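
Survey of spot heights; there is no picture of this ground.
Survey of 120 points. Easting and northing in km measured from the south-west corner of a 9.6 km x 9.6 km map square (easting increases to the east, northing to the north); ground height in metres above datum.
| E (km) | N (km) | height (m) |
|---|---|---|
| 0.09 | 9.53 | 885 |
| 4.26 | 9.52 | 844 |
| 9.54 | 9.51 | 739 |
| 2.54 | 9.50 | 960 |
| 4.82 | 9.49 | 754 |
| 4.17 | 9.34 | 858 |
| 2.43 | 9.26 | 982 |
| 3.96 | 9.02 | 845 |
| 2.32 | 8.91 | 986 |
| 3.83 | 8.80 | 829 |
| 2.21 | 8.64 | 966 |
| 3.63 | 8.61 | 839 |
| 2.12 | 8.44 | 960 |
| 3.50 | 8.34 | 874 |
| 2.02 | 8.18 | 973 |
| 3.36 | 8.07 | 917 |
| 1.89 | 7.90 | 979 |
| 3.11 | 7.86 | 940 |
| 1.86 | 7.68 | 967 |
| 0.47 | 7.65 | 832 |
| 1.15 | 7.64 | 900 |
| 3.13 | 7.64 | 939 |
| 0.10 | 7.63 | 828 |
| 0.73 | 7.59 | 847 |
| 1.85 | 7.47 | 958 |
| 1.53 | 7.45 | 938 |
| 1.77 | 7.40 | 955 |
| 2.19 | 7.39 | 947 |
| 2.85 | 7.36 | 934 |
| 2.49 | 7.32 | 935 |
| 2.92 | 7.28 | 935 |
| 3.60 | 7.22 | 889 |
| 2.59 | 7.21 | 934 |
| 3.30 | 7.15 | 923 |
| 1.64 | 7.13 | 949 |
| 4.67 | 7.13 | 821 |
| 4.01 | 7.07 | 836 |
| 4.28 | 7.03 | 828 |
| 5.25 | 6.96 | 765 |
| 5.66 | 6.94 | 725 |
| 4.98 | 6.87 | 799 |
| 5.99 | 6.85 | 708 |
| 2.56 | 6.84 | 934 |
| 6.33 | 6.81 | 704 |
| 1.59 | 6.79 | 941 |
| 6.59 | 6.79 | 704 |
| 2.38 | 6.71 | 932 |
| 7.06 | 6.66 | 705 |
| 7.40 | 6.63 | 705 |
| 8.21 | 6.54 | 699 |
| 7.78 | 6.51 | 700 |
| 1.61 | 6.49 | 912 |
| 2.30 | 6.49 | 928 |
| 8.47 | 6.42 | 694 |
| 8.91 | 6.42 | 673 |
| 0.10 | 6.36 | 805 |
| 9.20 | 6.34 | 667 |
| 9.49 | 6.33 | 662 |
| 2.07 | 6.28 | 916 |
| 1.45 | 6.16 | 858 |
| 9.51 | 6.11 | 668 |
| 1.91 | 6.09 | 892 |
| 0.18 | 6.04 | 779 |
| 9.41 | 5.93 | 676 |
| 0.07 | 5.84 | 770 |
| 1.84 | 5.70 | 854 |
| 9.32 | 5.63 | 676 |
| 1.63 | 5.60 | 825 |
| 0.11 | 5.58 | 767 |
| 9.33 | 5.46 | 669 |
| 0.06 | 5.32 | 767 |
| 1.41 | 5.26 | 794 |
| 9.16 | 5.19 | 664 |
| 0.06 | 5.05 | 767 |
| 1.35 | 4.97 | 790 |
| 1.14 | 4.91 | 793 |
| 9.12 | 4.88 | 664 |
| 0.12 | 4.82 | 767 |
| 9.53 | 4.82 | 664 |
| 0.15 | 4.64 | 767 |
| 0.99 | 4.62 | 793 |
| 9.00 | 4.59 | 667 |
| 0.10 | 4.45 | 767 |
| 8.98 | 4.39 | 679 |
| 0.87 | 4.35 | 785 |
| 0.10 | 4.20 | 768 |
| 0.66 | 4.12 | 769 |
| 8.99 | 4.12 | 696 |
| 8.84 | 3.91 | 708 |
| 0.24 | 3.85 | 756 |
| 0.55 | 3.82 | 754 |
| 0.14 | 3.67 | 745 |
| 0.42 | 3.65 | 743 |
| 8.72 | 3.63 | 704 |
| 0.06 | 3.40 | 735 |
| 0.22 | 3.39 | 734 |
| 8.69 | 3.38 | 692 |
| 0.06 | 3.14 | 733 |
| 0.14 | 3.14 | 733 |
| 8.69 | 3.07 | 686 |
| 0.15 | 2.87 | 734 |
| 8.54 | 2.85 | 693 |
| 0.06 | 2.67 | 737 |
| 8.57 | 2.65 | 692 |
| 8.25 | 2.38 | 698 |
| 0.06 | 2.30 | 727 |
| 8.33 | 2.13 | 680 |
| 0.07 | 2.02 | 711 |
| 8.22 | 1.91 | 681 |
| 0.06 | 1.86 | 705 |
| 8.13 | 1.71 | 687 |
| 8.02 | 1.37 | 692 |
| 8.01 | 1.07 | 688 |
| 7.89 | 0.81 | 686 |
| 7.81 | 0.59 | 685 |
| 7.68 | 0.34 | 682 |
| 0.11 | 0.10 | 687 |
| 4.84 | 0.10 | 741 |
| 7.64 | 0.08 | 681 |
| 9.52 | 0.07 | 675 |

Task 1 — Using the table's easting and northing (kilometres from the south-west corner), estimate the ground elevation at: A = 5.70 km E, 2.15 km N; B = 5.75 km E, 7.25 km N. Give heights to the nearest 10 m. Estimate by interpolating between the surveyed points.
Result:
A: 740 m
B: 720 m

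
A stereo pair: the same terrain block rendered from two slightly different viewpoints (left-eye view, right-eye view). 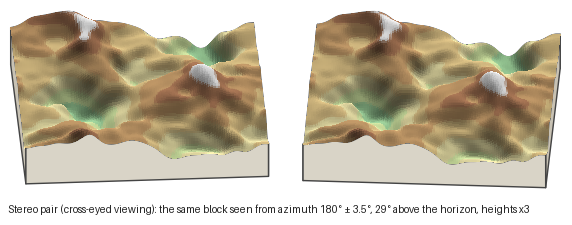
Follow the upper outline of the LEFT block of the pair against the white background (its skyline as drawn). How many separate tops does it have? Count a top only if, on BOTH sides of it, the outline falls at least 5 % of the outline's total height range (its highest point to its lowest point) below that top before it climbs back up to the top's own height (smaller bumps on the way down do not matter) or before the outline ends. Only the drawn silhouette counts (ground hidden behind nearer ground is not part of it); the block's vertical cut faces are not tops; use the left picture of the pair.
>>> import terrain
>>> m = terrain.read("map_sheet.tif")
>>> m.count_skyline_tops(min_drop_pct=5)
2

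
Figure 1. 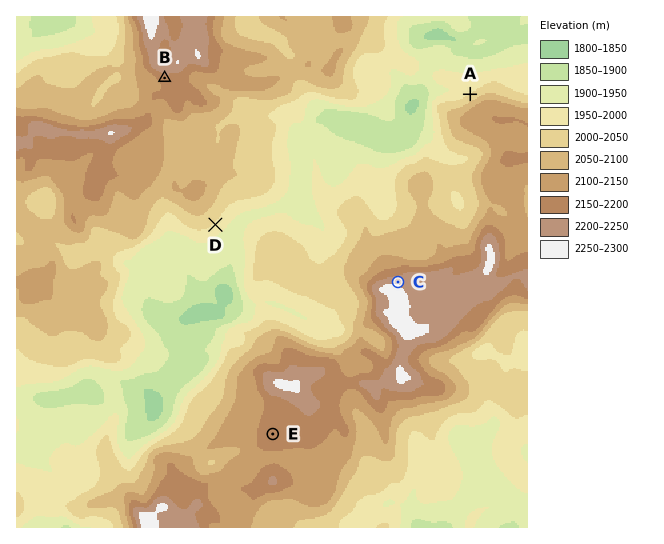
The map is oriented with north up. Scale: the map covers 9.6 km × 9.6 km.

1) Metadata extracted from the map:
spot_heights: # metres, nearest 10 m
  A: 2000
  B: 2190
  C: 2240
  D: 1990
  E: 2180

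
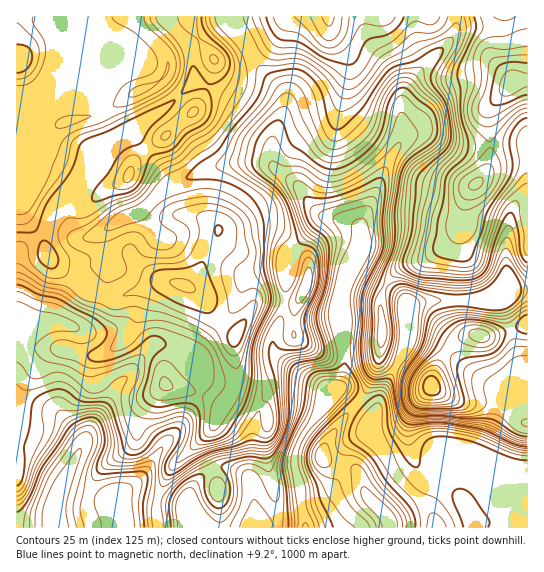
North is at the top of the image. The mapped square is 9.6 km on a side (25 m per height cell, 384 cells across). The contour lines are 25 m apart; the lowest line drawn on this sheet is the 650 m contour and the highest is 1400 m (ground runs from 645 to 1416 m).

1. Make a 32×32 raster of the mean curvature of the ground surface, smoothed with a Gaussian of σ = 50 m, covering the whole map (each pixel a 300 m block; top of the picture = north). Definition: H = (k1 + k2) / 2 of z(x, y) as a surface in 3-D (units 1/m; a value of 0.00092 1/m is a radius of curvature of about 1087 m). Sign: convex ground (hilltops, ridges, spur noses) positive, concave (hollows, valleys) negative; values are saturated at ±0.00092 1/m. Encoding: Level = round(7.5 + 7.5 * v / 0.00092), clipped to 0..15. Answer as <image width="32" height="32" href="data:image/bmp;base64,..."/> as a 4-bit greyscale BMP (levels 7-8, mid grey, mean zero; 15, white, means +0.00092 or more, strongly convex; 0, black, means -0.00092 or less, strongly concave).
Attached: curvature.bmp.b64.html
<image width="32" height="32" href="data:image/bmp;base64,Qk12AgAAAAAAAHYAAAAoAAAAIAAAACAAAAABAAQAAAAAAAACAAATCwAAEwsAABAAAAAAAAAAAAAAABEREQAiIiIAMzMzAERERABVVVUAZmZmAHd3dwCIiIgAmZmZAKqqqgC7u7sAzMzMAN3d3QDu7u4A////AKVXuGTrNYZWxDmFjqVIuZmjWKZl5yTpV+F5eepVepZ39EW1Q5wF+jjwaWykSIl3d+UznGMvkWQYoKp9c4l3d3a6UzvdKPkUSmD9ikWnd3Ujm6MDnnBv+4/QfmNlkyISfqimA7mFCflN8wrUVpMUid6WWYSZqVfMaccxyhL/3+qYh1fKaMy3e5e2Ngkg//pWd4pnhkKrdWrFohIn8K/VRmd4mbyDiWVbonStJ/MLtVdliLpoyTZVf6CP+Af5Bcq/dnZUNXlmaJryLnIU+xW9/51mVXmGh5mV6x1QJfY2dkEbV1rZuYmalo8u8Sf2AhADU2q5hmerqYaLBfQTzHuJtyR7uHd4mHl2mBX2IV3+vPsLSpZ4mVRZmak2+GMHqrm5DXd1Q3lmV6qImld0OImaugqmeLYke6q6mLgTRCqZmYkZuEarhTeIh4vDV3YXqHqqRXuFad5DV4mpQXqXNMl83ZR3p2WedWRWQlZ5mFK7qZymd5dWeYp2h3V4i5lzRWd5hXeXVEWvh4dUaHuplVMXmXN3rMtjOMyYhkd6mZRkKsuDd2ZoylKNiJhGeJmCRDnLtmZ3do3pNniYVWeqgympaMq2Z3dlblW5dmRXq5Zmm4i6uVd3dl5X+UiWeomIlRe6iJhnd2bYOoRIp5yGeXhRmVaFd3ebY6kleLiMhpt5s2h3"/>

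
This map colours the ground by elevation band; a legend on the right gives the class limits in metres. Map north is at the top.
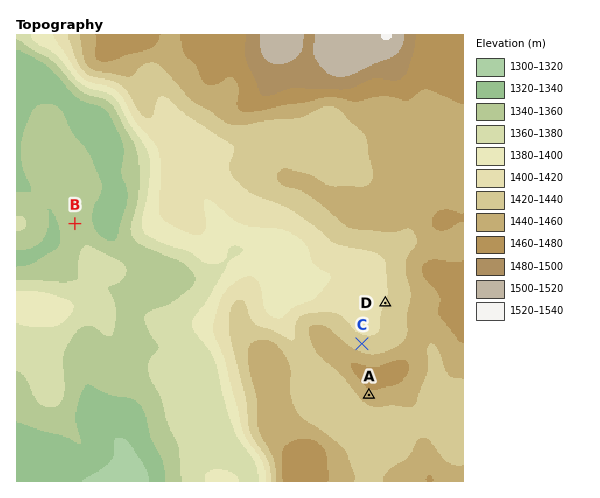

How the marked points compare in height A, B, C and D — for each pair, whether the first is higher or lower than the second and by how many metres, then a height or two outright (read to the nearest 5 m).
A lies higher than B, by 105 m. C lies higher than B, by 75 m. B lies lower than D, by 70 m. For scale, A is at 1455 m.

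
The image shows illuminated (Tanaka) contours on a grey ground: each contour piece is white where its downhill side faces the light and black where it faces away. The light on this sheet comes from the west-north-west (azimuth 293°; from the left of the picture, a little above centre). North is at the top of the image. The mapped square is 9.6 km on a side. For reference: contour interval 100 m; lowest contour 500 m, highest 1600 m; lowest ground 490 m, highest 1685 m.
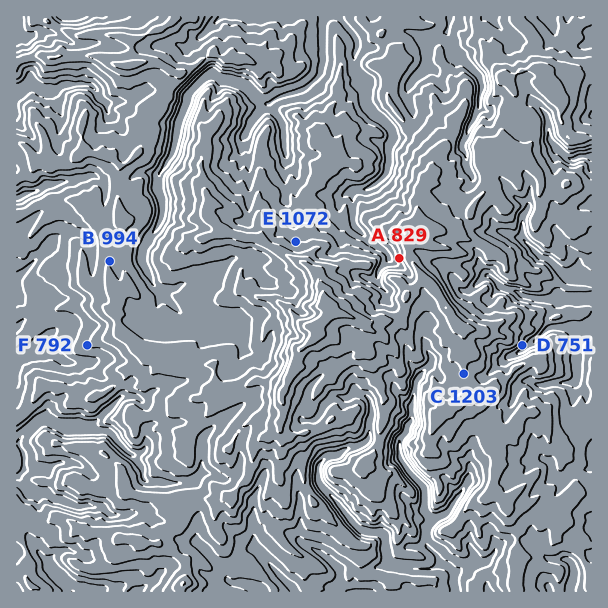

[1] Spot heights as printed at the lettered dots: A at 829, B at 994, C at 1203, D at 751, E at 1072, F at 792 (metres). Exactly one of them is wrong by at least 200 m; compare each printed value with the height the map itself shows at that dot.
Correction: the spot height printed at A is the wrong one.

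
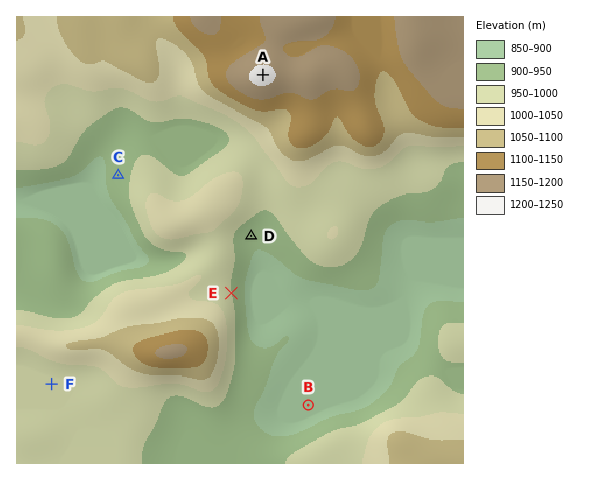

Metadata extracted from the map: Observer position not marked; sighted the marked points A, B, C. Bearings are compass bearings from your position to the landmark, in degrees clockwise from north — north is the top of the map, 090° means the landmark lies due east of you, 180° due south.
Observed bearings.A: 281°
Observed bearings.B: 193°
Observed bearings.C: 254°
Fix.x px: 380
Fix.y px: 99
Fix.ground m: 1090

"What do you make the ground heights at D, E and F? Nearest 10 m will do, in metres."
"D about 920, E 950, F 970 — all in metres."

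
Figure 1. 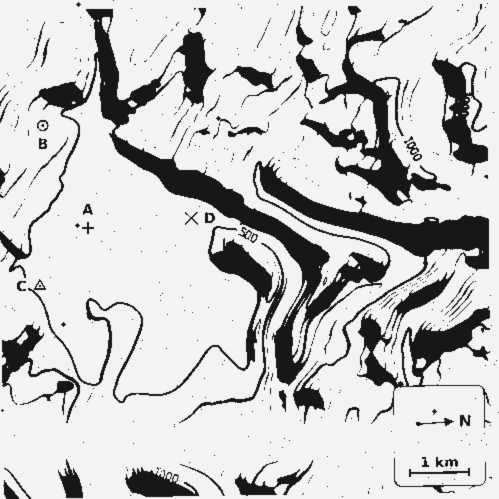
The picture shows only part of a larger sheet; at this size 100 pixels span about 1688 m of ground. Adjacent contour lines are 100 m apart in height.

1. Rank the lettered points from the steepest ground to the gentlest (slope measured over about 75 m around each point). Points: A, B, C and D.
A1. B C D A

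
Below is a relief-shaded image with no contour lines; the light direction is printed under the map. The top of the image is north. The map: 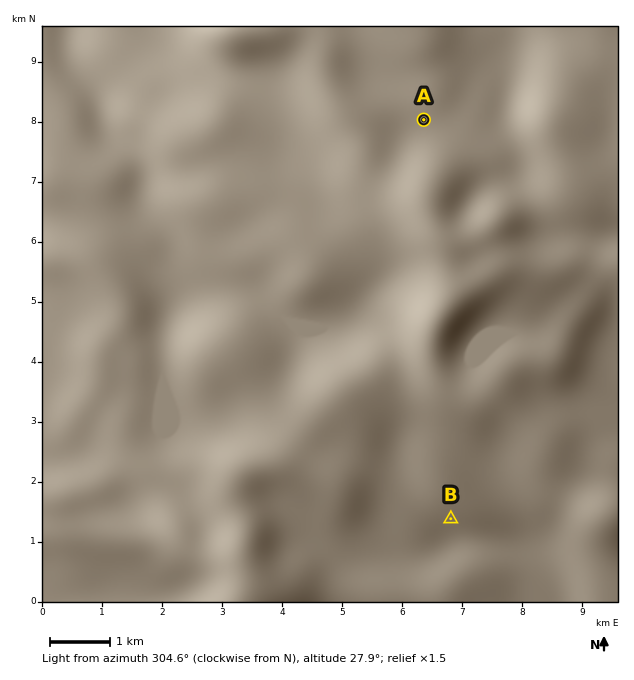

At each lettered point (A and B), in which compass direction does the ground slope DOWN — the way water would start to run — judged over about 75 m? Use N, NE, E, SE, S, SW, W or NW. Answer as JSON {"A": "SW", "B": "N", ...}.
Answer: {"A": "NE", "B": "S"}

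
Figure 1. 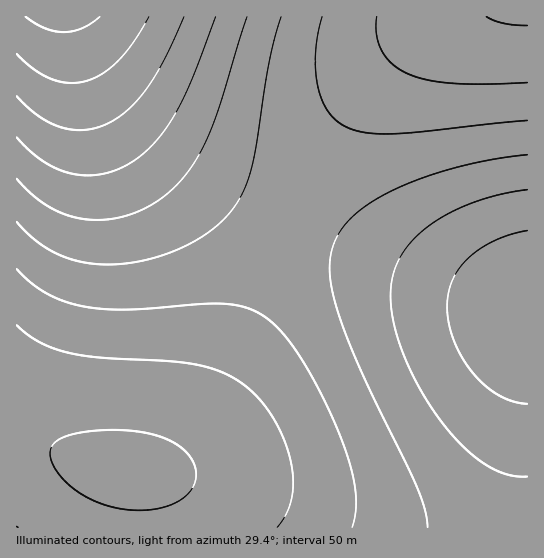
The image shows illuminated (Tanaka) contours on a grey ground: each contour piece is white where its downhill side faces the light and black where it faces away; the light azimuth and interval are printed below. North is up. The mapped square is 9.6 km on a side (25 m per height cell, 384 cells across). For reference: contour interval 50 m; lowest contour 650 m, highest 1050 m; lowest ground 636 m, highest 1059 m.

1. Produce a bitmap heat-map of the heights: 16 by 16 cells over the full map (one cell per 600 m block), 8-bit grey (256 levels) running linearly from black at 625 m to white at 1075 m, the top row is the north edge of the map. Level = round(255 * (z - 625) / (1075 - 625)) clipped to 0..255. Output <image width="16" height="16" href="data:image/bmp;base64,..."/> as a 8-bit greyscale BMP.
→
<image width="16" height="16" href="data:image/bmp;base64,Qk02BQAAAAAAADYEAAAoAAAAEAAAABAAAAABAAgAAAAAAAABAAATCwAAEwsAAAABAAAAAAAAAAAAAAEBAQACAgIAAwMDAAQEBAAFBQUABgYGAAcHBwAICAgACQkJAAoKCgALCwsADAwMAA0NDQAODg4ADw8PABAQEAAREREAEhISABMTEwAUFBQAFRUVABYWFgAXFxcAGBgYABkZGQAaGhoAGxsbABwcHAAdHR0AHh4eAB8fHwAgICAAISEhACIiIgAjIyMAJCQkACUlJQAmJiYAJycnACgoKAApKSkAKioqACsrKwAsLCwALS0tAC4uLgAvLy8AMDAwADExMQAyMjIAMzMzADQ0NAA1NTUANjY2ADc3NwA4ODgAOTk5ADo6OgA7OzsAPDw8AD09PQA+Pj4APz8/AEBAQABBQUEAQkJCAENDQwBEREQARUVFAEZGRgBHR0cASEhIAElJSQBKSkoAS0tLAExMTABNTU0ATk5OAE9PTwBQUFAAUVFRAFJSUgBTU1MAVFRUAFVVVQBWVlYAV1dXAFhYWABZWVkAWlpaAFtbWwBcXFwAXV1dAF5eXgBfX18AYGBgAGFhYQBiYmIAY2NjAGRkZABlZWUAZmZmAGdnZwBoaGgAaWlpAGpqagBra2sAbGxsAG1tbQBubm4Ab29vAHBwcABxcXEAcnJyAHNzcwB0dHQAdXV1AHZ2dgB3d3cAeHh4AHl5eQB6enoAe3t7AHx8fAB9fX0Afn5+AH9/fwCAgIAAgYGBAIKCggCDg4MAhISEAIWFhQCGhoYAh4eHAIiIiACJiYkAioqKAIuLiwCMjIwAjY2NAI6OjgCPj48AkJCQAJGRkQCSkpIAk5OTAJSUlACVlZUAlpaWAJeXlwCYmJgAmZmZAJqamgCbm5sAnJycAJ2dnQCenp4An5+fAKCgoAChoaEAoqKiAKOjowCkpKQApaWlAKampgCnp6cAqKioAKmpqQCqqqoAq6urAKysrACtra0Arq6uAK+vrwCwsLAAsbGxALKysgCzs7MAtLS0ALW1tQC2trYAt7e3ALi4uAC5ubkAurq6ALu7uwC8vLwAvb29AL6+vgC/v78AwMDAAMHBwQDCwsIAw8PDAMTExADFxcUAxsbGAMfHxwDIyMgAycnJAMrKygDLy8sAzMzMAM3NzQDOzs4Az8/PANDQ0ADR0dEA0tLSANPT0wDU1NQA1dXVANbW1gDX19cA2NjYANnZ2QDa2toA29vbANzc3ADd3d0A3t7eAN/f3wDg4OAA4eHhAOLi4gDj4+MA5OTkAOXl5QDm5uYA5+fnAOjo6ADp6ekA6urqAOvr6wDs7OwA7e3tAO7u7gDv7+8A8PDwAPHx8QDy8vIA8/PzAPT09AD19fUA9vb2APf39wD4+PgA+fn5APr6+gD7+/sA/Pz8AP39/QD+/v4A////AODo7fDv7Off1Me6rJ+UjYnr8PT19PHr4tbIuambj4aB7/Lz9PPv6eDUxbSjk4V7du3t7e3r6OLazr6tm4p7cGnm4+Hg393Y0cW2pJKAcWRd29XS0dDPzMa8rZyKeGhcVMzDv76/wL+7s6aWhXNkV0+7sKurrbCysauhk4NzZFhQqJyXmJyip6mmn5SHeWxhWZSHgoWMlJ2jpaGakIV6cGp+cW5zfImVoKWmo52VjYWAaVxaYW59jp2nra6sqKOdmVNHR1Bgc4eaqbO4u7q5trM9MzVAU2mAl6q4wsjMzc3MKSAkMUZeeZKousjS2d3g4BUPFCM5U3CLpLnK1+Ho7O4="/>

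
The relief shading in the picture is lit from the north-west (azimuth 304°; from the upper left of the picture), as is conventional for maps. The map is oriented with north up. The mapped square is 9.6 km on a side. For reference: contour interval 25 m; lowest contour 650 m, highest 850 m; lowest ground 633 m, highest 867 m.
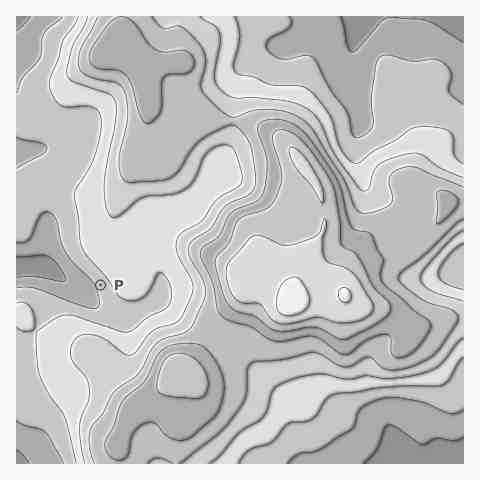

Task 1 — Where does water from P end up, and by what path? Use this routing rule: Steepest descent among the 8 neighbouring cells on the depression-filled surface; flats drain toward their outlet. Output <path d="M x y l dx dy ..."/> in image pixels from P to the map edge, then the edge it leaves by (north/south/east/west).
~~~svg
<path d="M101 285l-4 3-20 0-18-14-13-7-5 0-1-1-23 0"/>
exit: west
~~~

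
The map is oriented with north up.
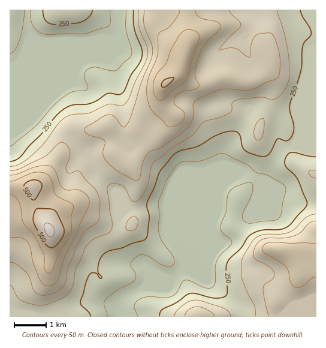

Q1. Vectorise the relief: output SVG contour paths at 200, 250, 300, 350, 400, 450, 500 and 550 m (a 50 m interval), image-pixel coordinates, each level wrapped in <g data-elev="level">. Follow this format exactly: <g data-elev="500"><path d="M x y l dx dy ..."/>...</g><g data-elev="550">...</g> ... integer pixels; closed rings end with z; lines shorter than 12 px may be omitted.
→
<g data-elev="200"><path d="M107 316l-3-11 0-4 12-10 19-11 1-5-6-11 6-7 8-2 21 11 6 1 3-3-1-8-10-13-4-9-1-30 9-25 12-16 4-1 18-1 17-7 5-1 23 11 10 8 12 4 16 9 2 6-7 27-5 2-23 3-6-1-3-6 10-22 0-10-2-2-4 1-15 7-3 6-2 15-5 17 1 4 9 7 1 4-11 12-4 6-2 7 0 13-1 5-3 2-4 0-17-7-6-1-7 12-5 4-7 2-18-1-9 3-4 7 4 9"/><path d="M10 53l5-3 5-10 2-12 2-18"/><path d="M31 10l0 10 4 8 6 5 9 2 33-1 24-7 3-4 0-13"/><path d="M126 10l0 20 6 21-2 6-15 14-20-4-7 2-4 7 4 11-1 2-15 3-8 4-12 11-17 20-25 19"/></g><g data-elev="250"><path d="M91 316l-11-13 8-27 3-3 3 0 3 1 3 4 2 0-4-6 0-7 3-8 5-5 37-11 3-3 3-20-2-11 1-6 12-29 14-17 6-4 19-5 20-12 14-3 6 3 3 13 3 4 10 4 9 2 6-4 8-14 8 2 5-4 3-10-4-16 0-7 11-35 2-24 8-12-11-23"/><path d="M316 157l-23-5-4 1-3 3-1 5 0 4 13 15 9 20 0 5-21 22-7 3-19 1-12 6-7 11-11 10-3 6 0 28-1 4-11 2-20-5-6 1-13 9-13 6-3 3-1 4"/><path d="M43 10l1 6 2 5 4 3 6 1 26-3 8-6 2-6"/><path d="M133 10l1 18 7 20 1 7-2 7-9 14-8 16-4 3-12-2-16 10-18 2-8 3-9 8-35 40-5 4-6 1"/></g><g data-elev="300"><path d="M231 316l-3-4-5-4-28-8-6 1-7 5-6 6-2 4"/><path d="M10 285l10 14 15 6 11 0 19-9 7-8 4-19 11-24 6-6 15-6 3-3 1-8-5-32 2-5 6-1 7 1 4 4 5 11 3 2 3-1 5-5 5-8 4-20 3-6 18-15 20-11 11-14 26-9 3-3 0-7 4-3 25-3 11 3 9-5 8-14 0-19-4-27-8-25"/><path d="M129 231l5-1 3-3 1-7-3-3-4 1-4 5-1 5z"/><path d="M316 214l-10 3-11 11-6 4-8 2-16 0-7 3-6 4-8 14-3 7 1 15 6 16 6 12 2 11"/><path d="M316 170l-6 0-1 2 2 4 5 2"/><path d="M256 140l4 0 2-4 2-12-1-6-5 3-3 6-1 8z"/><path d="M138 10l1 16 8 21 1 8-21 47-5 4-13-2-20 9-16 1-6 3-8 6-15 20-13 13-11 8-10 2"/></g><g data-elev="350"><path d="M214 316l-6-6-11-3-9 3-3 6"/><path d="M10 262l6 2 10 8 4 6 3 11 5 5 9 1 13-5 5-6 3-17 14-31 4-6 12-10 2-16-4-13-16-19-3-1-8 2-2-1-1-5 4-15-2-5-4-4-6 1-15 14-23 11-10 2"/><path d="M316 221l-6 2-8 9-6 3-10 3-22 1-5 2-4 5-2 7 1 5 16 9 4 6-1 6-8 5-2 4 6 28"/><path d="M144 10l0 14 8 20 0 10-10 28-13 39-6 6-9-11-7-1-21 12-2 3 5 5 15 5 1 3-2 12 7 10 8 7 18 9 4-3 3-16 5-9 15-7 16-11 10-9 4-9 0-13 3-4 26-11 23 1 8-1 22-10 3-2 2-11-1-12-4-15-4-6-11 1-5 2-4 8-1 13-15-9-16 2 22-24-1-4-9-8-1-4"/></g><g data-elev="400"><path d="M316 243l-46-1-5 2-3 5 3 4 21 14 5 15 3 5 8 0 10-9 4-1"/><path d="M10 238l10 0 7 3 3 6 3 15 7 18 6 6 6-1 6-5 6-22 11-22 14-34-2-6-6-5-5-1-8 0-5-2-8-18-5-4-14 1-18 7-8 1"/><path d="M180 10l-2 6-7 9-12 9-2 22-8 20-2 12 0 10 4 10 16 18 3 1 9-3 5-5 0-6-9-9 0-6 5-6 15-3 4-2 0-3-3-5-1-6 4-18 6-11 13-13 3-4-1-3-3-2-18-5-3-3-1-4"/></g><g data-elev="450"><path d="M10 194l5 2 4 5 4 21 13 17 8 17 1 14 2 2 3 1 3-4 7-17 11-18 2-29-17-10-5-16-6-6-12 0-23 8"/><path d="M160 100l3-1 24-19 12-41 0-4-4-4-8-1-6 3-10 16-5 15-10 12-3 8 0 7 3 7z"/></g><g data-elev="500"><path d="M50 248l6-2 6-8 2-6-1-5-8-17-5-1-13 0-4 7 1 8 10 18z"/><path d="M32 200l4-1 6-12-1-4-5-3-7 1-5 5 1 6z"/><path d="M162 87l5-1 7-8-4 0-6 2-2 4z"/></g><g data-elev="550"><path d="M49 236l4 0 2-5-3-6-5-2-3 1 0 4z"/></g>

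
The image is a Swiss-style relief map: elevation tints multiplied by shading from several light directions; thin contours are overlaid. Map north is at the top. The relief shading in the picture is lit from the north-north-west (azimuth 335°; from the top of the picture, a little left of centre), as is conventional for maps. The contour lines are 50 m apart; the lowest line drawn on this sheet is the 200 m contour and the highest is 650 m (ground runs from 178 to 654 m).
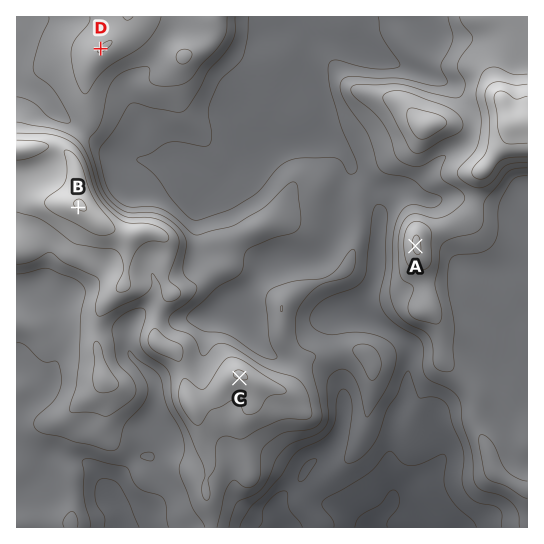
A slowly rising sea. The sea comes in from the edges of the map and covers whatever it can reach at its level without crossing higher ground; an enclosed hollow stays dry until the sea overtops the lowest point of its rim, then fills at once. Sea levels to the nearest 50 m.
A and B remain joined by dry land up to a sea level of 350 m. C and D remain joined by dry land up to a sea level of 450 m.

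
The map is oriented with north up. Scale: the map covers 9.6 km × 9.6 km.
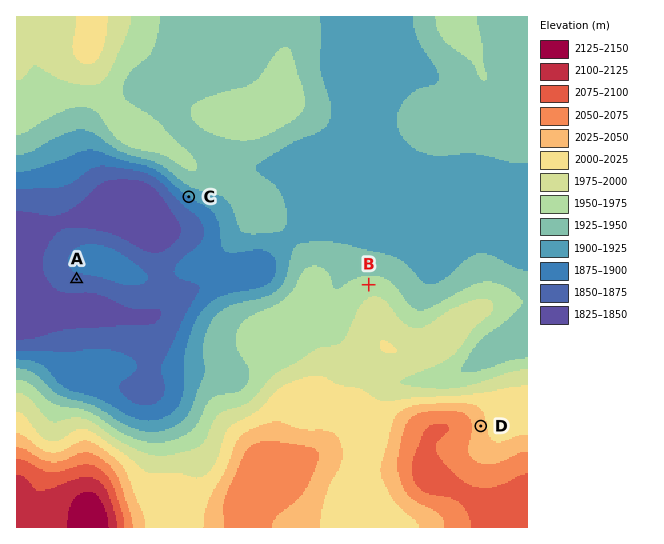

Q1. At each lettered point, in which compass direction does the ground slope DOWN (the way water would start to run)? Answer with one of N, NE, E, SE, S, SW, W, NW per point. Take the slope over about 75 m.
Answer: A S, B N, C SW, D E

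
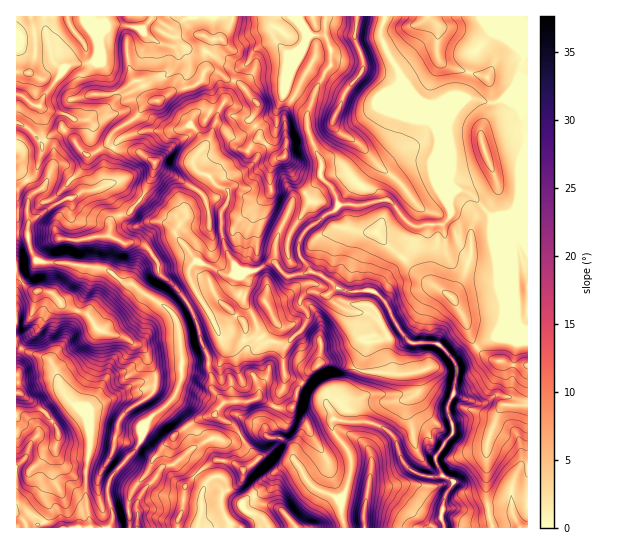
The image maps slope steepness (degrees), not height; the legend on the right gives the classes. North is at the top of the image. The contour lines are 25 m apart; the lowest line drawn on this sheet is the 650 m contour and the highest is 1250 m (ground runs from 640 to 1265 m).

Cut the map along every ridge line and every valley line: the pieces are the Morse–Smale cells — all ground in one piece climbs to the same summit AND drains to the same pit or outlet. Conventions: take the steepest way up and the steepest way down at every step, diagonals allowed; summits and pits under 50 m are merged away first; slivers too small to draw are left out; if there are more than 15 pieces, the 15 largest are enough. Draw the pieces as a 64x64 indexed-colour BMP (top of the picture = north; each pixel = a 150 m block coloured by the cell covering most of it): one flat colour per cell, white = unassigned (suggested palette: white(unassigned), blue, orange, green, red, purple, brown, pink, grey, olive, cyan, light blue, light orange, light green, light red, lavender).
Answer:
<image width="64" height="64" href="data:image/bmp;base64,Qk12CAAAAAAAAHYAAAAoAAAAQAAAAEAAAAABAAQAAAAAAAAIAAATCwAAEwsAABAAAAAAAAAA////ALR3HwAOf/8ALKAsACgn1gC9Z5QAS1aMAMJ34wB/f38AIr28AM++FwDox64AeLv/AIrfmACWmP8A1bDFAAAAiIiAAAAAAABmZmZmZmAAAAAADMzMzMzMwzMzMzMzAIiIiIAAAAAAAAZmZmZmAAAAAAAMzMzMzMzDMzMzMzOIiIiIgAAAAAAABmZmZgAAAAAAAAzMzMzMzMMzMzMzM4iIiIiAAAAAAAAGZmZmYAAAAAAADMzMzMzMzDMzMzMAiIiIiIAAAAAAAAZmZmZmYAAAAGZszMzMzMzMMzMzMwCIiIiIgAAAAAAABmZmZmZmAAAGZmzMzMzMzMzDMzMzAIiIiIiAAAAAAABmZmZmZmYAAGZmZszMzMzDMzMzMzMAiIiIiIAAAAAAAGZmZmZmZmAAZmZmzMzMwzMzMzMzMzCIiIiIgAAAAAAGZmZmZmZmZmZmZmbMzMwzMzMzMzMzMIiIiIiAAAAAAAZmZmZmZmZmZmZmZszMzDMzMzMzMzMwiIiIiIAAAAAAAGb2ZmZmZmZmZmZszMzMMzMzMzMzMzCIiIiIgAAAAAAAZv///2ZmZmZmZszMzMMzMzMzMzMzMIiIiIiAAAAAAAAP//////ZmZmZmzMzMMzMzMzMzMzMAiIiIiIAABERAAAAP////9mZmZmYzMzMzMzMzMzMzMwCIiIiIQAREREQAAAAP////ZmZmYzMzMzMzMzMzMzMwAIiIiIREREREREAAAAD///9mZmZjMzMzMzMzMzMzMzMAiIiIRERERERERAAAD/////ZmZgAzMzMzMzMzMAAAMACIiIhEREREREREAAAP////9mZgAAMzMzMzMzMwAAAAAIiIhERERERERERAAA//////YAAAADMzMzMzMzAAAAAAiIiEREREREREREAA//////8AAAAAAzMzMzMzMAAAAACIiIREREREREREQAAP////8AAAAAADMzMzMzMwAAAAAIiERERERERERERAAAD////wAAAAAAMzMzMzMyIAAAAAREREREREREREREAAAP////8AAAAAADMzMzMyIiIAAABEREREREREREREAAAA/x/wAAAAAAADMzMyIiIiIiAAAEREREREREREREQAAAEREQAAAAAAAAMzMyIiIiIiIgAARERERERERERERAAAARERAAAAAAAAAzMzIiIiIiIiIAJEREREREREREREAAAREREAAAAAAAADMzIiIiIiIiIgAkREREREREREREuwABEREAAAAAAAAzMzMiIiIiIiIiICRERERERERERLu7EBEREQAAAAAAMzMzMiIiIiIiIiIiJERERERERERLu7ERERERAAAAAAAzMzMiIiIiIiIiIiIkRERERERES7u7sREREREAAAAAAAIiIiIiIiIiIiIiIiREREREREu7u7EREREREAAAAAACIiIiIiIiIiIiIiIiJERERERLu7u7sREREREREAARESIiIiIiIiIiIiIiIiIkRLu7u7u7u7sRERERERERERESIiIiIiIiIiIiIiIiIiRLu7u7u7u7uxERERERERERESIiIiIiIiIiIiIiIiIiJEu7u7u7u7uxERERERERERERIiIiIiIiIiIiIiIiIiIku7sRERERERERERERERERERESIiIiIiIiIiIiIiIiIiu7uxEREREREREREREREREREREiIiIiIiIiIiIiIiIiK7u7ERERERERERERERERERERERIiIiIiIlVVUiIiIiIru7uxERERERERERERERERERERESIiIiIlVVVSIiLd0iu7u7ERERERERERERERERERERERFSVSIlVVVVIiLd3dK7u7EREREREREREREREREREREREVVVVVVVVVUiLd3d0ru7uxERERERERERERHhHu4R7uEVVVVVVVVVVd3d3d3dALu7sRERERERERERHu7u7u7u7lVVVVVVVVVV3d3d3d0AC7u7ERERERERER7u7u7u7u7uVVVVVVVVVVXd3d3d3QALu7uxERERERER7u7u7u7u7u5VVVVVVVVVVd3d3d3dAAu7u7EREREREREe7u7u7u7u7lVVVVVVVVVV3d3d3d0AC7u7EaoRERERER7u7u7u7u7lVVVVVVVVVVXd3d3d3QAJu7ERqqEREREREe7u7u7u7uVVVVVVVVVVV93d3d3dAJmbERGqqqoRERERHhEe7u7u5VVVVVVVVVVX3d3d3d0JmZkRGqqqqqqqqhERERHu7u5VVVVVVVVVVXfd3d3d3ZmZmREaqqqqqqqqERERERHu7lVVVVVVVVVXd93d3d3dmZmZEREaqqqqqqqqqhERER7uFVVVVVVVVXd3fd3d3d2ZmZmRERGqqqqqqqqqERERHuEVVVVVVVVXd3d33Xd3d5mZmZmZmQqqqqqqqqqhERERERVVVVVVVVd3d3d3d3d3mZmZmZmZAKqqqqqqqqEREREREVVVVVVVd3d3d3d3d3eZmZmZmZkACqqqqqqqoRERERERVVVVVVV3d3d3d3d3d5mZmZmZkACqqqqqqqqqEREREREVVVVVVXd3d3d3d3d3mZmZmZkAAKqqqqqqqhERERERERVVVVVXd3d3d3d3d3eZmZmZmZmZGqqqqqoRERERERERFVVVVXd3d3d3d3d3d5mZmZmZmZkRqhEREREREREREREVVVVVd3d3d3d3d3d3mZmZmZmZmRERERERERERERERERVVVVV3d3d3d3d3d3eZmZmZmZmZERERERERERERERERFVVVVXd3d3d3d3d3d5mZmZmZmZkREREREREREREREREVVVVVd3d3d3d3d3d3"/>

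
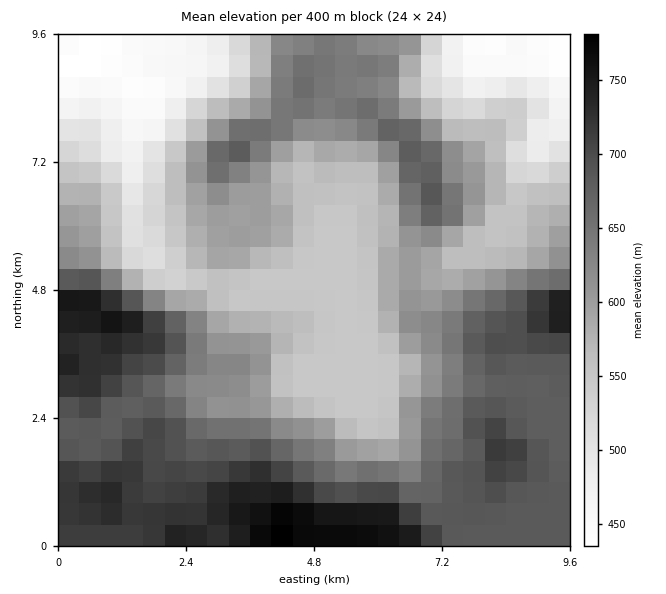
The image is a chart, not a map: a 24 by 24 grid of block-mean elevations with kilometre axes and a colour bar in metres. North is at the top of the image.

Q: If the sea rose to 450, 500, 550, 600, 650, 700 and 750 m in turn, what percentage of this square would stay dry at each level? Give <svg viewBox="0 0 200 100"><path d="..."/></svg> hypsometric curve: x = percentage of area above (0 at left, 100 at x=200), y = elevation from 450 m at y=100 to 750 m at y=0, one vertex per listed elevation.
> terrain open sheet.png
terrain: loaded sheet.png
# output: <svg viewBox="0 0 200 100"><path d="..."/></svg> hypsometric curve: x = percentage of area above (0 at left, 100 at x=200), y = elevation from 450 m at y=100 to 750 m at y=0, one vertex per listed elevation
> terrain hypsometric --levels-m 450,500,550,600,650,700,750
<svg viewBox="0 0 200 100"><path d="M192 100l-13-17-29-16-41-17-34-17-42-16-26-17"/></svg>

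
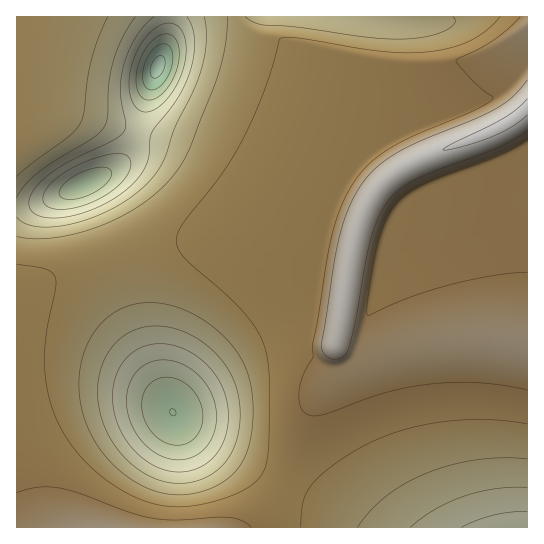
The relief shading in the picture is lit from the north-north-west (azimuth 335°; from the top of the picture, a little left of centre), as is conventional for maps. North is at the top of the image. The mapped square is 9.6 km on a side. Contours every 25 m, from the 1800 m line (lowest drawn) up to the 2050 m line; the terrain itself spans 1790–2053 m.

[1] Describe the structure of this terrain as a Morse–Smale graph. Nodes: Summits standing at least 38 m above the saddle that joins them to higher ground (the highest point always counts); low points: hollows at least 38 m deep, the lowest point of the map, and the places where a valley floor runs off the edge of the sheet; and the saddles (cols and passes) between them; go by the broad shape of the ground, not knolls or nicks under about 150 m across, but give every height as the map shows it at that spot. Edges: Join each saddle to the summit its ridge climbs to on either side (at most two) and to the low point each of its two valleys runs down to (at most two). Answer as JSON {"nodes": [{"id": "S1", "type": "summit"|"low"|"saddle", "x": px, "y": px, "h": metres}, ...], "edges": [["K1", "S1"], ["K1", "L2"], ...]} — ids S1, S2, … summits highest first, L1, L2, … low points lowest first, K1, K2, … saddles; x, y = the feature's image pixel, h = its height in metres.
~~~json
{"nodes": [
{"id": "S1", "type": "summit", "x": 510, "y": 121, "h": 2053},
{"id": "S2", "type": "summit", "x": 94, "y": 527, "h": 2022},
{"id": "S3", "type": "summit", "x": 18, "y": 122, "h": 1971},
{"id": "L1", "type": "low", "x": 158, "y": 67, "h": 1790},
{"id": "L2", "type": "low", "x": 173, "y": 413, "h": 1825},
{"id": "L3", "type": "low", "x": 85, "y": 185, "h": 1833},
{"id": "L4", "type": "low", "x": 523, "y": 527, "h": 1882},
{"id": "K1", "type": "saddle", "x": 351, "y": 361, "h": 2011},
{"id": "K2", "type": "saddle", "x": 279, "y": 482, "h": 1980},
{"id": "K3", "type": "saddle", "x": 115, "y": 255, "h": 1970},
{"id": "K4", "type": "saddle", "x": 138, "y": 133, "h": 1893}],
"edges": [["K1", "S1"], ["K1", "L1"], ["K1", "L4"], ["K2", "S1"], ["K2", "S2"], ["K2", "L2"], ["K2", "L4"], ["K3", "S1"], ["K3", "S2"], ["K3", "L2"], ["K3", "L3"], ["K4", "S1"], ["K4", "S3"], ["K4", "L1"], ["K4", "L3"]]}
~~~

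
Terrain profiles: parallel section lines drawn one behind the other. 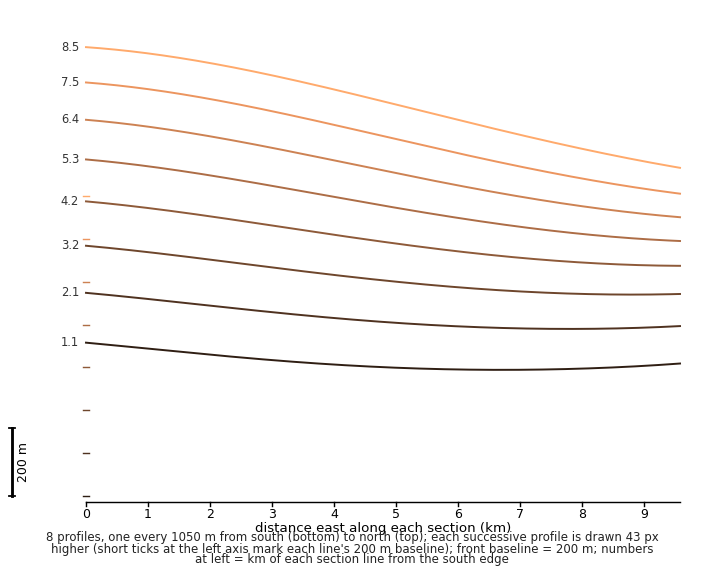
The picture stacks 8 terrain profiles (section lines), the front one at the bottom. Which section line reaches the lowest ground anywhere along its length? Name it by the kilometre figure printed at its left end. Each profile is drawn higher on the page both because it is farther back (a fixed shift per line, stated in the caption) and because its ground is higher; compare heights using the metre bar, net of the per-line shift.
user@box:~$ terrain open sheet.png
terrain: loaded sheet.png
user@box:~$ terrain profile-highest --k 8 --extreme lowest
8.5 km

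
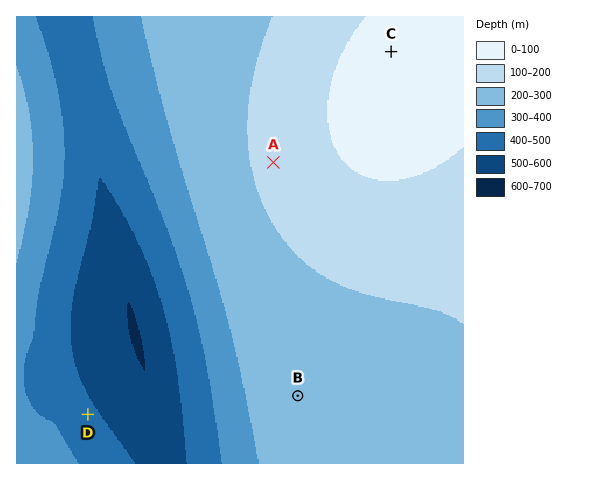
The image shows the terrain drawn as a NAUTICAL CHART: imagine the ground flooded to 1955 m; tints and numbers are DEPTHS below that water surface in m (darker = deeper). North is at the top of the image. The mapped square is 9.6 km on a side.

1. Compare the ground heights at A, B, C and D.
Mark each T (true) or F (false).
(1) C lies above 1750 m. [T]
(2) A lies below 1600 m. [F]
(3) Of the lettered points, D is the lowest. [T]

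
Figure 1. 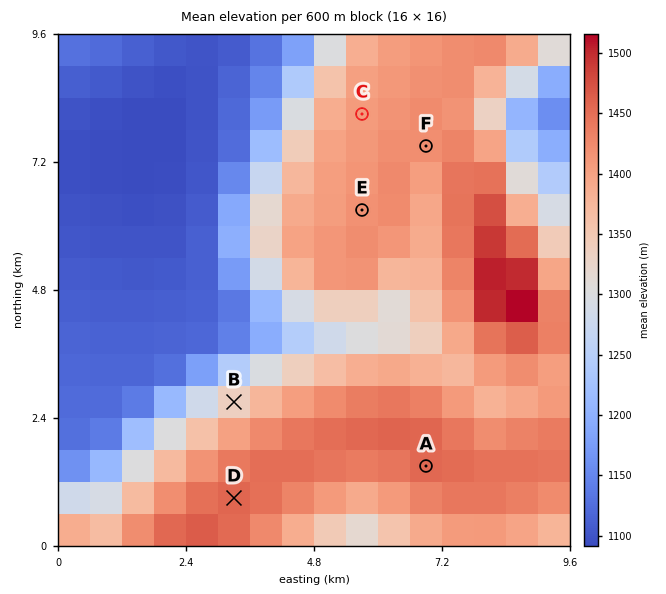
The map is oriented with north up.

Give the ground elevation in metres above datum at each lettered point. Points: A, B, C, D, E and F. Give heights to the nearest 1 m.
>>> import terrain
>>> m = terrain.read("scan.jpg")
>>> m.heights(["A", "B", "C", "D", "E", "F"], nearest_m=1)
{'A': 1456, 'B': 1337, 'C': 1407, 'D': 1458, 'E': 1418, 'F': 1421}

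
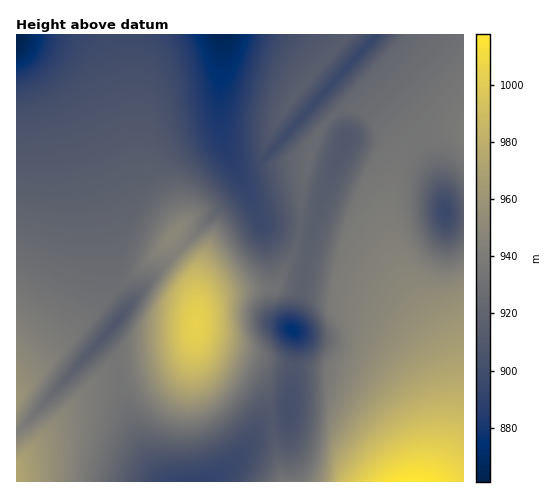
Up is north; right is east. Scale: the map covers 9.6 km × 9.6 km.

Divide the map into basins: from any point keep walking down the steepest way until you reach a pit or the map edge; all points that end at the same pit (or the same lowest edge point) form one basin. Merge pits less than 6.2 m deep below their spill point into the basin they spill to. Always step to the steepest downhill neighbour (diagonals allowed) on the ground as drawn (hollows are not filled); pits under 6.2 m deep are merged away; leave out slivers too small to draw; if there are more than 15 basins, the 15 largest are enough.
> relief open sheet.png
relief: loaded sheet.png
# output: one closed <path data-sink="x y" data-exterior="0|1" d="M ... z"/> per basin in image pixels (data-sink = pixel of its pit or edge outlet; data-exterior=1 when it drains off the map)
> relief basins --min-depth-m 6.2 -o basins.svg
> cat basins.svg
<path data-sink="17 35" data-exterior="1" d="M119 34l-103 1 1 350 33-28 65-66 16-13 32-32 15-18-4-9-30-30-2-6z"/><path data-sink="222 35" data-exterior="1" d="M348 34l-228 1 1 19 11 54 10 75 2 6 25 24 9 13-8 13 25 30 2 45 5-9 18-10 24-5 30-2 2-1 22-47 4-22 1-34 5-20-20-2-14 3-11-9-1-4 10-22 16-25z"/><path data-sink="293 330" data-exterior="0" d="M292 278l-11 0-7 10-37 3-30 10-9 10-2 18 2 15 11 12 41 21 16 13 17 91 145 1 8-16 8-30 1-39-4-23-13-28-22-26-24-18-39-15z"/><path data-sink="196 481" data-exterior="1" d="M196 335l-9 14-19 9-65 14-87 93 0 16 267 1-13-75-4-17-16-13-41-21-10-10z"/><path data-sink="347 138" data-exterior="0" d="M354 110l-13 1-9 6-9 10-8 15-12 42-3 51-8 20-11 22 62 10 27 9 29 18 23 24 15 27 8 32-1 39-7 27-8 18 3 1 13-27 9-27 2-14-1-41-12-34-31-48-11-20-9-29-3-15 0-28 5-23 6-15 0-9-25-32-11-7z"/><path data-sink="117 322" data-exterior="0" d="M169 238l-38 40-17 13-64 66-34 29 1 78 86-92 65-14 15-7 8-6 6-18 0-38-2-20z"/><path data-sink="445 212" data-exterior="0" d="M456 127l-24 4-13 7-12 12-12 22-6 27 1 37 9 30 13 25 31 48 9 25 4 16 0 34-2 14-9 27-12 27 31-1 0-352z"/>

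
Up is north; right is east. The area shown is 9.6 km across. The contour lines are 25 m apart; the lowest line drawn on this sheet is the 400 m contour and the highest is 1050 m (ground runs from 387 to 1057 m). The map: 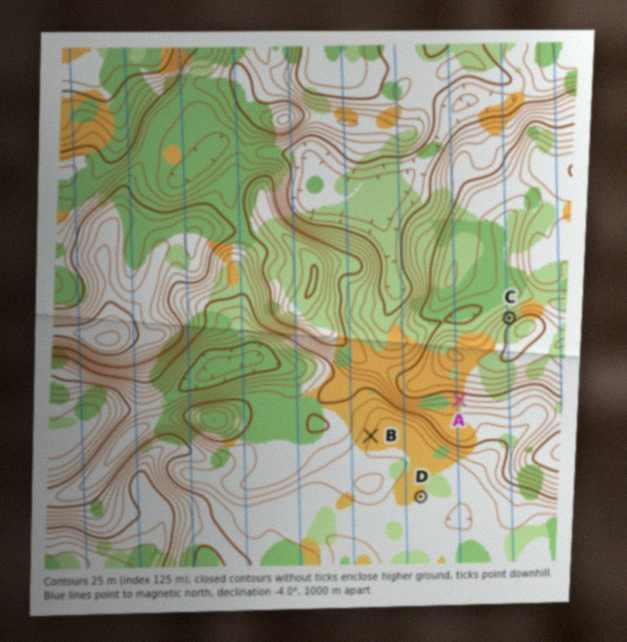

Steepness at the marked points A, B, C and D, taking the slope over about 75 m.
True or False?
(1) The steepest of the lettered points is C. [True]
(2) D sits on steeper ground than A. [False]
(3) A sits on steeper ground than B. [True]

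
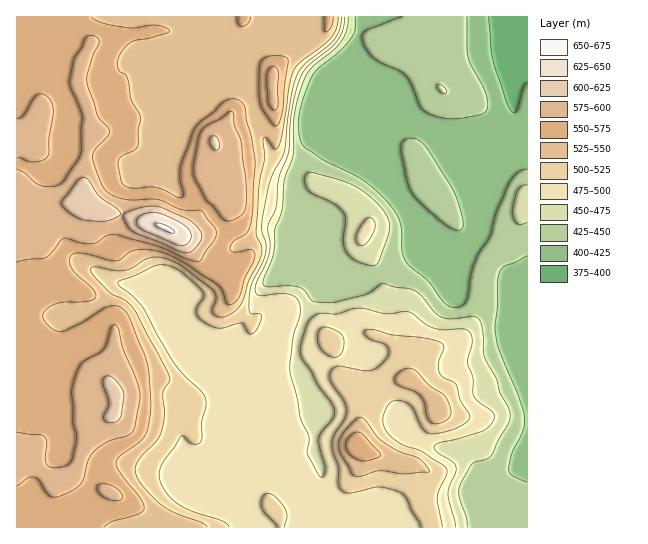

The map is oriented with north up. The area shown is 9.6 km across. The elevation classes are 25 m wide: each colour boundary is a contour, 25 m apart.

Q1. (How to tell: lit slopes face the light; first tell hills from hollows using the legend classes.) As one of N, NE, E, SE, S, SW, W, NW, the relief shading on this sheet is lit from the E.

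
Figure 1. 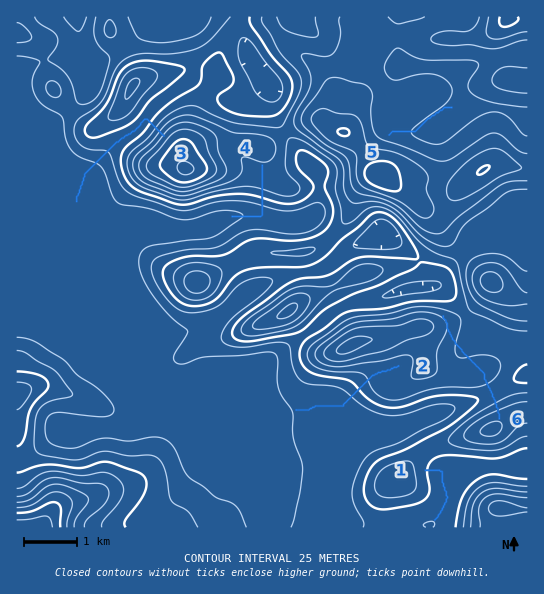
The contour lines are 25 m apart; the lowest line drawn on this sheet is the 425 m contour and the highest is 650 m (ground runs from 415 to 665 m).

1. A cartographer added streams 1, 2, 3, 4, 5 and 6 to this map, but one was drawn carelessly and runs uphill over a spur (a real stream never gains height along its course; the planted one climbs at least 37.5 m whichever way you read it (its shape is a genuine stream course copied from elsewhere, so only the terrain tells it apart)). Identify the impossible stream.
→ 6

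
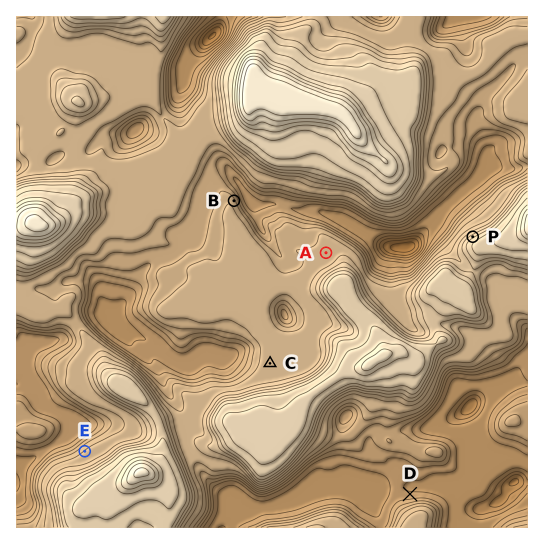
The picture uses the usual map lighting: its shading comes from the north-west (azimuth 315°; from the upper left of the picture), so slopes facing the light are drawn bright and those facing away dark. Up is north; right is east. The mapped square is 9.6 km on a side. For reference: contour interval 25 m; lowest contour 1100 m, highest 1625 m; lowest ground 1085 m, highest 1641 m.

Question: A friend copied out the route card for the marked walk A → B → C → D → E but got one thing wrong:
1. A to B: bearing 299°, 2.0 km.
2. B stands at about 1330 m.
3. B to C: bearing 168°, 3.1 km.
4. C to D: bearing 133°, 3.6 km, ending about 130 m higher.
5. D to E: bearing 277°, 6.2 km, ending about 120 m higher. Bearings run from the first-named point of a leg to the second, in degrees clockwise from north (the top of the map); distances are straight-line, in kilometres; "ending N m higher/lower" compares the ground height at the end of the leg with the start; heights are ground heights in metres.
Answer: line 4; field sense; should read lower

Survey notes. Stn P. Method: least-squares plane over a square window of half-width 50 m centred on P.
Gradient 24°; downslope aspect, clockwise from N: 329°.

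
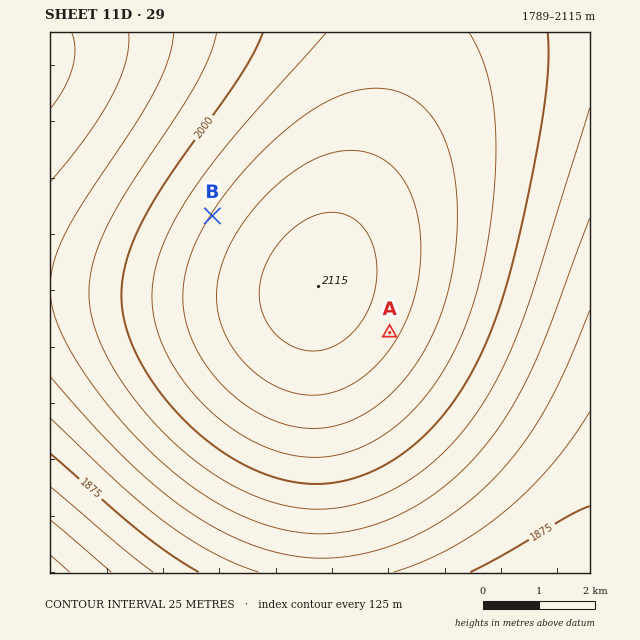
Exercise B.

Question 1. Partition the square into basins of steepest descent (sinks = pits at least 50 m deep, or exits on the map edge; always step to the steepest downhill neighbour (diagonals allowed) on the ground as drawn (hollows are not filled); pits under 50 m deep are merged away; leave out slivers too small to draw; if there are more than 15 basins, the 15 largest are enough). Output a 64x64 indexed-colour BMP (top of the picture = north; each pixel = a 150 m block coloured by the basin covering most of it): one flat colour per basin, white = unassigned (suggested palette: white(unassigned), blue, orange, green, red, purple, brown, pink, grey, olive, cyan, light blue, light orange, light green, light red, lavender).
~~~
<image width="64" height="64" href="data:image/bmp;base64,Qk12CAAAAAAAAHYAAAAoAAAAQAAAAEAAAAABAAQAAAAAAAAIAAATCwAAEwsAABAAAAAAAAAA////ALR3HwAOf/8ALKAsACgn1gC9Z5QAS1aMAMJ34wB/f38AIr28AM++FwDox64AeLv/AIrfmACWmP8A1bDFADMzMzMzMzMzMzMzMzMzMzMRERERERERERERERERERERMzMzMzMzMzMzMzMzMzMzMxEREREREREREREREREREREzMzMzMzMzMzMzMzMzMzMzERERERERERERERERERERETMzMzMzMzMzMzMzMzMzMzMRERERERERERERERERERERMzMzMzMzMzMzMzMzMzMzMxEREREREREREREREREREREzMzMzMzMzMzMzMzMzMzMzERERERERERERERERERERETMzMzMzMzMzMzMzMzMzMzMRERERERERERERERERERERMzMzMzMzMzMzMzMzMzMzMxEREREREREREREREREREREzMzMzMzMzMzMzMzMzMzMzERERERERERERERERERERETMzMzMzMzMzMzMzMzMzMzMRERERERERERERERERERERMzMzMzMzMzMzMzMzMzMzMxEREREREREREREREREREREzMzMzMzMzMzMzMzMzMzMzERERERERERERERERERERETMzMzMzMzMzMzMzMzMzMzMRERERERERERERERERERERMzMzMzMzMzMzMzMzMzMzMxEREREREREREREREREREREzMzMzMzMzMzMzMzMzMzMzERERERERERERERERERERETMzMzMzMzMzMzMzMzMzMzMRERERERERERERERERERERMzMzMzMzMzMzMzMzMzMzMxEREREREREREREREREREREzMzMzMzMzMzMzMzMzMzMzERERERERERERERERERERETMzMzMzMzMzMzMzMzMzMzMRERERERERERERERERERERMzMzMzMzMzMzMzMzMzMzMxEREREREREREREREREREREzMzMzMzMzMzMzMzMzMzMzERERERERERERERERERERETMzMzMzMzMzMzMzMzMzMzMRERERERERERERERERERERMzMzMzMzMzMzMzMzMzMzMREREREREREREREREREREREzMzMzMzMzMzMzMzMzMzMxERERERERERERERERERERETMzMzMzMzMzMzMzMzMzMzERERERERERERERERERERERMzMzMzMzMzMzMzMzMzMzMREREREREREREREREREREREzMzMzMzMzMzMzMzMzMzMxERERERERERERERERERERETMzMzMzMzMzMzMzMzMzMzERERERERERERERERERERERMzMzMzMzMzMzMzMzMzMzMREREREREREREREREREREREzMzMzMzMzMzMzMzMzMzMxERERERERERERERERERERETMzMzMzMzMzMzMzMzMzMzERERERERERERERERERERERMzMzMzMzMzMzMzMzMzMzMREREREREREREREREREREREzMzMzMzMzMzMzMzMzMzMxERERERERERERERERERERETMzMiIiIiIiIiIiIiIiIiMRERERERERERERERERERERIiIiIiIiIiIiIiIiIiIiIhEREREREREREREREREREREiIiIiIiIiIiIiIiIiIiIiERERERERERERERERERERESIiIiIiIiIiIiIiIiIiIiIhERERERERERERERERERERIiIiIiIiIiIiIiIiIiIiIiEREREREREREREREREREREiIiIiIiIiIiIiIiIiIiIiIhERERERERERERERERERESIiIiIiIiIiIiIiIiIiIiIiERERERERERERERERERERIiIiIiIiIiIiIiIiIiIiIiIREREREREREREREREREREiIiIiIiIiIiIiIiIiIiIiIiERERERERERERERERERESIiIiIiIiIiIiIiIiIiIiIiIRERERERERERERERERERIiIiIiIiIiIiIiIiIiIiIiIiEREREREREREREREREREiIiIiIiIiIiIiIiIiIiIiIiIRERERERERERERERERESIiIiIiIiIiIiIiIiIiIiIiIiERERERERERERERERERIiIiIiIiIiIiIiIiIiIiIiIiIREREREREREREREREREiIiIiIiIiIiIiIiIiIiIiIiIhERERERERERERERERESIiIiIiIiIiIiIiIiIiIiIiIiIRERERERERERERERERIiIiIiIiIiIiIiIiIiIiIiIiIhEREREREREREREREREiIiIiIiIiIiIiIiIiIiIiIiIiERERERERERERERERESIiIiIiIiIiIiIiIiIiIiIiIiIhERERERERERERERERIiIiIiIiIiIiIiIiIiIiIiIiIiEREREREREREREREREiIiIiIiIiIiIiIiIiIiIiIiIiIRERERERERERERERESIiIiIiIiIiIiIiIiIiIiIiIiIiERERERERERERERERIiIiIiIiIiIiIiIiIiIiIiIiIiIREREREREREREREREiIiIiIiIiIiIiIiIiIiIiIiIiIhERERERERERERERESIiIiIiIiIiIiIiIiIiIiIiIiIiERERERERERERERERIiIiIiIiIiIiIiIiIiIiIiIiIiIREREREREREREREREiIiIiIiIiIiIiIiIiIiIiIiIiIiERERERERERERERESIiIiIiIiIiIiIiIiIiIiIiIiIiIRERERERERERERERIiIiIiIiIiIiIiIiIiIiIiIiIiIhEREREREREREREREiIiIiIiIiIiIiIiIiIiIiIiIiIiERERERERERERERESIiIiIiIiIiIiIiIiIiIiIiIiIiIRERERERERERERER"/>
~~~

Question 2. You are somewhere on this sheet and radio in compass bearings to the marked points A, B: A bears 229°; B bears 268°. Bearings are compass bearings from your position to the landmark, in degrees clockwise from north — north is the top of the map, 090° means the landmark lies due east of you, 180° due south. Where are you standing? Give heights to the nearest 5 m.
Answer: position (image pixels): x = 537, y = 204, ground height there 1990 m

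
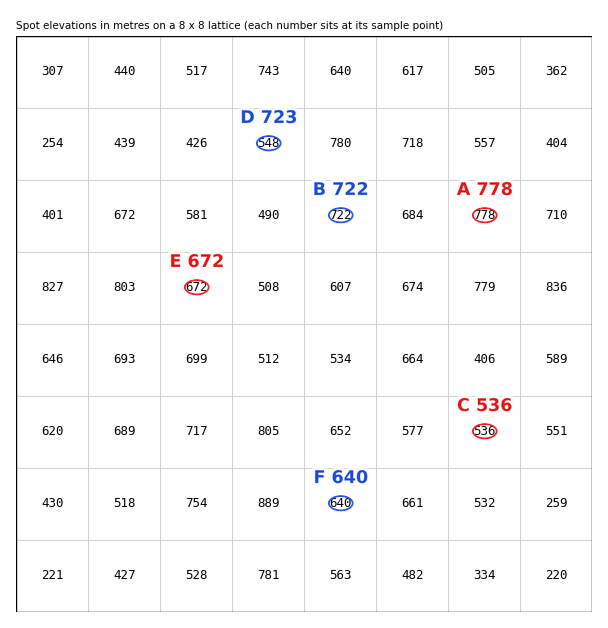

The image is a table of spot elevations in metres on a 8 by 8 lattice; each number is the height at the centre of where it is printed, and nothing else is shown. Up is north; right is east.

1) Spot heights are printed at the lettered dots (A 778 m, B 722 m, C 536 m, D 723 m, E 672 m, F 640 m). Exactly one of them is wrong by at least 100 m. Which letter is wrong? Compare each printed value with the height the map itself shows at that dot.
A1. D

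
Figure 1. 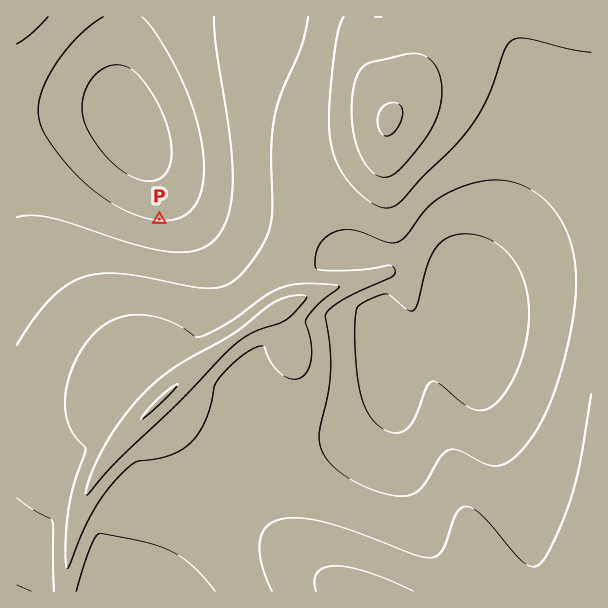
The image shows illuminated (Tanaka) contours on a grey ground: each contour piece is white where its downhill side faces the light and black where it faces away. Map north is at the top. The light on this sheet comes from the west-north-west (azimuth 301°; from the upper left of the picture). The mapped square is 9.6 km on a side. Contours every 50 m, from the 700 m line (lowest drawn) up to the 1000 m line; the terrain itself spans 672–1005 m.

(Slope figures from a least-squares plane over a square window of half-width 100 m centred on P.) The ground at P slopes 5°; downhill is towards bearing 4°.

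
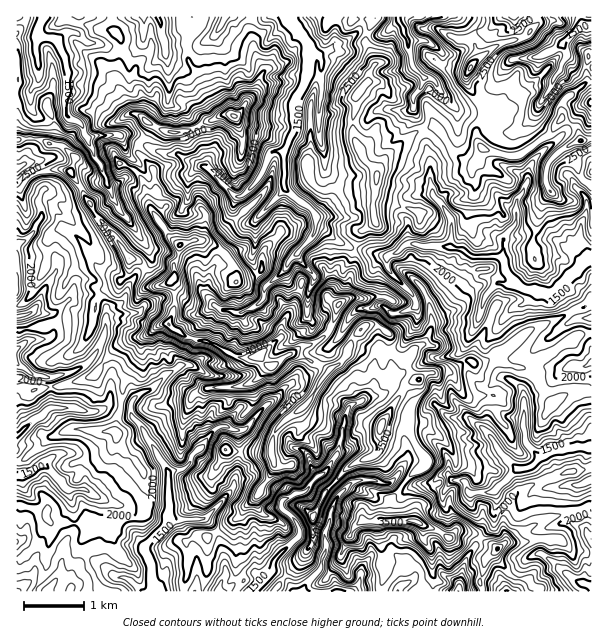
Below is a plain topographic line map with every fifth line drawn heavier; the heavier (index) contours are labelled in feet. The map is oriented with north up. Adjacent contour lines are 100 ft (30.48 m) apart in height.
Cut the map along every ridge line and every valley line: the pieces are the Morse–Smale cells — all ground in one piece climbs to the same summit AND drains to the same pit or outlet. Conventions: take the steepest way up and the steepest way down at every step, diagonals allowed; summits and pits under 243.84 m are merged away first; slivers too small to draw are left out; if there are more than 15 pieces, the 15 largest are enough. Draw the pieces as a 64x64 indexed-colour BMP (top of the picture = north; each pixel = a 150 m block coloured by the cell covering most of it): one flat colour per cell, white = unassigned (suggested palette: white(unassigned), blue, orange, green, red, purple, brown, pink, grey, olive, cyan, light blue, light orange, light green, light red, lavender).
<image width="64" height="64" href="data:image/bmp;base64,Qk12CAAAAAAAAHYAAAAoAAAAQAAAAEAAAAABAAQAAAAAAAAIAAATCwAAEwsAABAAAAAAAAAA////ALR3HwAOf/8ALKAsACgn1gC9Z5QAS1aMAMJ34wB/f38AIr28AM++FwDox64AeLv/AIrfmACWmP8A1bDFABERERERERERERERERERERERERERERERERERd3d3IiIiERERERERERERERERERERERERERERERERERF3dyIiIiIREREREREREREREREREREREREREREREREREXciIiIiIhERERERERERERERERERERERERERERERERERdyIiIiIiERERERERERERERERERERERERERERERERERESIiIiIiIRERERERERERERERERERERERERERERERERESIiIiIiIhEREREREREREREREREREREREREREREREiESIiIiIiIiERERERERERERERERERERERERERERERIiIiIiIiIiIiIREREREREREREREREREREREREREREiIiIiIiIiIiIiIhERERERERERERERERERERERERERESIiIiIiIiIiIiIiERERERERERERERERERERERERERERIiIiIiIiIiIiIiIRERERERERERERERERERERERERERESIiIiIiIiIiIiIhERERERERERERERERERERERERERERIiIiIiIiIiIiIiERERERERERERERERERERERERERERERIiIiIiIiIiIiIRERERERERERERERERERERERERERERESIiIiIiIiIiIhERERERERERERERERERERERERERERESIiIiIiIiIiIiERERERERERERERERERERERERERERESIiIiIiIiIiIiIRERERERERERERERERERERERERERERIiIiIiIiIiIiIhEREREREREREREREREREREREREREREiIiIiIiIiIiIiERERERERERERERERERERERERERERESIiIiIiIiIiIiIREREREREREREREREREREREREREREiIiIiIiIiIiIiIhERERERERERERERERERERERERERESIiIiIiIiIiIiIiEREREREREREREREREREREREREREREiIiIiIiIiIiIiIRERERERERERERERERERERERERERERIiIiIiIiIiIiIhEREREREREREREREREREREREREREREiIiIiIiIiIiIiERERERERERERERERERExERIiERERESIiIiIiIiIiIiIREREREREREREREREzMzMyIiIhEREiIiIiIiIiIiIiIhERERERERERERERMzMzMzMyIiERESIiIiIiIiIiIiIiEREREREREREREzMzMzMzMzMiIhESIiIiIiIiIiIiIiIRERERERERERMzMzMzMzMzMzIiISIiIiIiIiIiIiIiIhEREREREREREzMzMzMzMzMzMiIiIiIiIiIiIiIiIiIiERERERERERERMzMzMzMzMzMzIiIiIiIiIiIiIiIiIiIREREREREREREzMzMzMzMzMzMiIiIiIiIiIiIiIiIiIhERERERERERETMzMzMzMzMzMzIiIiIiIiIiIiIiIiIiERERERERERMzMzMzMzMzMzMzMiIiIiIiIiIiIiIiIiIREREREREREzMzMzMzMzMzMzMyIiIiIiIiIiIiIiIiIhEREREREREzMzMzMzMzMzMzMzIiIiIiIiIiIiIiIiIiERERERERMzMzMzMzMzMzMzMzMyIiIiIiIiIiIiIiIiIREREREREzMzMzMzMzMzMzMzMzIiIiIiIiIiIiIiIiIhEREREREzMzMzMzMzMzMzMzMzMiIiIiIiIiIiIiIiIiEREREREzMzMzMzMzMzMzMzMzMzIiIiIiIiIiIiIiIiIREREREzMzMzMzMzMzMzMzMzMzMyIiIiIiIiIiIiIiIhERERETMzMzMzMzMzMzMzMzMzMzIiIiIiIiIiIiIiIiERERETMzMzMzMzMzMzMzMzMzMzMiIiIiIiIiIiIiIiIRERETMzMzMzMzMzNEMzMzMzMzMyIiIiIiIiIiIiIiIjERERMzMzMzMzMzNERDMzMzMzMzIiIiIiIiIiIiIiIoMxERMzMzMzMzMzNEREMzMzMzMzMiIiIiIiIiIiIiIigzMzMzMzMzMzMzRERERDMzMzMzMzIiIiIiIiIiIiIiiDMzMzMzMzMzM0REREREMzMzMzMzMiIiIiMyIiIiIiKIMzMzMzMzMzREREREREREMzMzMzMzIiIiMzNVVVIiIogzMzMzMzM0REREREREREQzMzMzMzMzIiIzNVVVVVIiJTMzMzREREREREREREREREMzMzMzMzMzIzM1VVVVVSJVMzMzREREREREREREREREQzMzMzMzMzMzMzNVVVVVVVUzMzNERERERERERERERERDMzMzMzMzMzMzM1VVVVVVVTMzM0REREREREREREREREMzMzMzMzMzMzM1VVVVVVVVMzMzRERERERERERERERERDMzMzMzMzMzMzVVVVVVVVUzMzNEREREREREREREREREMzMzMzMzMzMzVVVVVVVVVTMzM0REREREREREREREREQzMzMzMzMzMzNVVVVVVVVVMzMzREREREREZERERERERDMzMzMzMzMzMzVVVVVVVVUzMzREREREREZmREREREREMzMzMzMzMzMzM1VVVVVVVTMzNEREQzRERmZkREREREQzMzMzMzMzMzMzNVVVVVVVMzM0QzMzM0RmZmZERERERDMzMzMzMzMzMzMzM1VVVVUzMzMzMzMzRGZmZkRERERDMzMzMzMzMzMzMzMzNVVVVTMzMzMzMzNEZmZmZERERDMzMzMzMzMzMzMzMzMzVVVV"/>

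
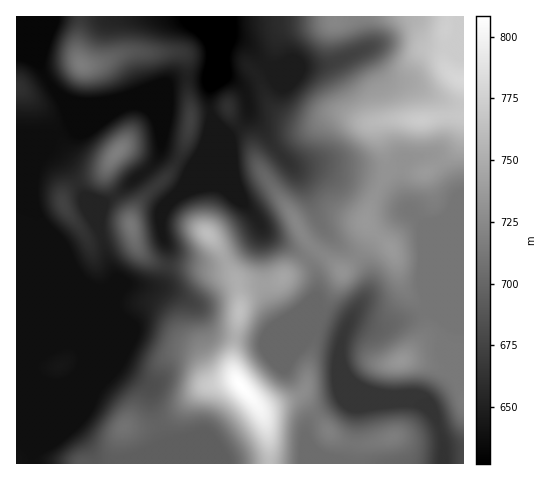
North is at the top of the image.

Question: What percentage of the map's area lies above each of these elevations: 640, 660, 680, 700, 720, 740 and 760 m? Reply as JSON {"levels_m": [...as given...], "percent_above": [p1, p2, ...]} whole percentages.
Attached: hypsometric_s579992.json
{"levels_m": [640, 660, 680, 700, 720, 740, 760], "percent_above": [83, 67, 54, 42, 21, 10, 5]}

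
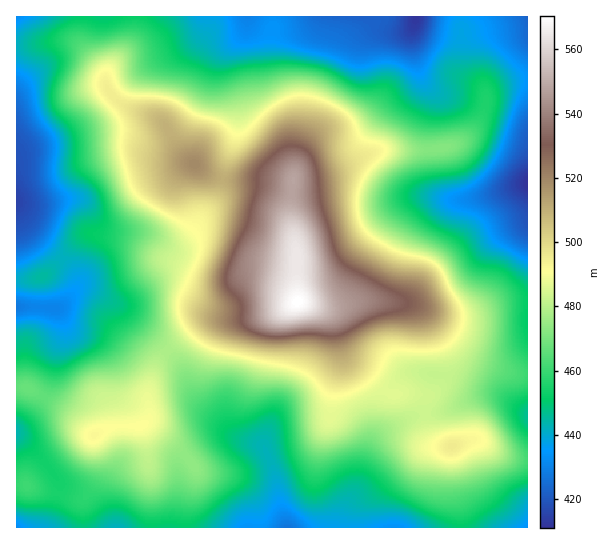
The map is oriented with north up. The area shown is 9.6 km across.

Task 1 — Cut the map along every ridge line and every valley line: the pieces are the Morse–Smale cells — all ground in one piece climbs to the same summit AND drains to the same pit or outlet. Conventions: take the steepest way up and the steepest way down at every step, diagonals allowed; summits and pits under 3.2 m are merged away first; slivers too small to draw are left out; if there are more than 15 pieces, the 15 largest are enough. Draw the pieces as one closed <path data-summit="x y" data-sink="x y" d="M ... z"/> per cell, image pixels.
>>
<path data-summit="298 302" data-sink="527 183" d="M527 80l-20 3-16 6-4 5-2 13-6 16-12 14-13 8-17 4-59 2-37 17-23 7-19 1-6 3-2 43 6 32 0 47 30 12 9 12 7 25 5 9 18 13 25 23 24-2 12 3 9-6 5-11 2-14-3-15-9-24-12-18 8 5 12 14 31 30 33 14 11 2 14 0z"/><path data-summit="298 302" data-sink="287 527" d="M299 301l-18 10-23 6-55 4-35 29 13 17 15 32 37 36 8 4-12-3-14 1-28 20 6 8 3 9-9 28-1 26 156 0 6-23 11-20 2-14 11-28 15-14 20-10 18-5-1-11-6-7-7-3-20 2-25-23-15-9-8-13-10-31-10-8z"/><path data-summit="194 163" data-sink="17 201" d="M134 16l-51 1-2 25 13 19-15-16-8-4-18 0-37 5 0 156 25 2 18-4 20 0 12 10 6 12 10 9 32 1 30 11 6 0 10-4 28-34 7-12 3-14-17-6-15-10-12-13-17-29-36-14-17-14-4-10 2-9 21-27 5-10z"/><path data-summit="298 302" data-sink="415 17" d="M461 16l-187 0-3 22 0 19 2 16 14 29 4 15 0 34 2 10 0 17 32-5 53-22 59-2 17-4 13-8 16-22 4-17-3-9-23-22z"/><path data-summit="298 302" data-sink="17 307" d="M101 235l-14 0-5 2-36 38-9 4-21 2 1 106 10 1 15 8 3-2 6-13 5-28 8-20-1-14-7-10 7-4 16-16 10 0 6 3 27 16 45 43 36-30 55-4 23-6 16-9-2-13-4-5-9-5-21-6-15 0-17 6-16-2-15-4-23-12-13-4-29-17z"/><path data-summit="298 302" data-sink="17 201" d="M225 179l-2 0-2 10-5 12-20 26-11 12-10 4-6 0-30-11-32-1-10-9-6-12-12-10-20 0-18 4-24-1-1 76 13 1 17-5 36-38 5-2 14 0 32 5 29 17 13 4 23 12 15 4 16 2 17-6 15 0 17 4 13 7 6 12 0-42-6-32 0-24 2-16z"/><path data-summit="94 435" data-sink="17 307" d="M89 289l-12 2-14 14-7 4 7 10 1 14-8 20-5 28-7 16 23 12 26 26 20-8 29-2 7-8-1-26 3-10 6-18 10-13-45-42z"/><path data-summit="298 302" data-sink="247 17" d="M273 16l-24 0-5 17-15 14-4 8 0 19 12 33 0 24-10 28-4 18 3 3 40 0 13 3 12 0 2-2-2-64-19-50-1-29 2-12z"/><path data-summit="194 163" data-sink="247 17" d="M247 16l-36 1-2 12-18 30-10 34-16 28 0 5 14 24 23 21 17 8 3 0 2-4 3-16 10-28 0-24-12-33-1-13 5-14 15-14 3-6z"/><path data-summit="194 163" data-sink="527 183" d="M210 16l-75 0-2 21-5 10-21 27-2 9 4 10 17 14 27 9 12 8 16-31 10-34 18-30z"/><path data-summit="453 446" data-sink="394 527" d="M451 447l-28 1-20 11-30 29-18 13-7 13-1 13 114 1 0-13-6-25z"/><path data-summit="94 435" data-sink="115 527" d="M139 425l-26 2-20 10 6 20 0 18-16 26 2 27 68-1-5-74-3-16z"/><path data-summit="453 446" data-sink="527 527" d="M478 440l-13 1-13 6 3 43 5 17 1 20 66 1 1-69-26-4z"/><path data-summit="94 435" data-sink="17 433" d="M46 397l-5 2-8 14-17 16 0 6 17 14 19 22 7 10 0 12 2 2 20 4 10-9 8-16 0-17-4-12 0-10-5-2-23-24z"/><path data-summit="298 302" data-sink="527 17" d="M527 16l-66 1 0 50 23 22 2 8 5-8 8-4 29-6z"/>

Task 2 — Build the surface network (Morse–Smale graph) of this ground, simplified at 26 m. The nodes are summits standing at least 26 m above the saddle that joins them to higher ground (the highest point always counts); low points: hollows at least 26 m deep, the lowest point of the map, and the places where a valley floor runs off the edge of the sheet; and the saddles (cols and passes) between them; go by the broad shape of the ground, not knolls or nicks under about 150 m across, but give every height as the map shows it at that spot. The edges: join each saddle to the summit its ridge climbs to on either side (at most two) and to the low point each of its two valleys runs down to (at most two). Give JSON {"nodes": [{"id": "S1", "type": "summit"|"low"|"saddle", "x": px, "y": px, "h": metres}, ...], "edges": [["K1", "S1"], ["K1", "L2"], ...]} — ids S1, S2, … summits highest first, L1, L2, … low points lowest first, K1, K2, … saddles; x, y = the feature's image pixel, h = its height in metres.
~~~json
{"nodes": [
{"id": "S1", "type": "summit", "x": 298, "y": 302, "h": 570},
{"id": "L1", "type": "low", "x": 527, "y": 183, "h": 411},
{"id": "L2", "type": "low", "x": 17, "y": 201, "h": 415},
{"id": "L3", "type": "low", "x": 287, "y": 527, "h": 426},
{"id": "K1", "type": "saddle", "x": 527, "y": 458, "h": 462},
{"id": "K2", "type": "saddle", "x": 135, "y": 17, "h": 452}],
"edges": [["K1", "S1"], ["K1", "L1"], ["K1", "L3"], ["K2", "S1"], ["K2", "L1"], ["K2", "L2"]]}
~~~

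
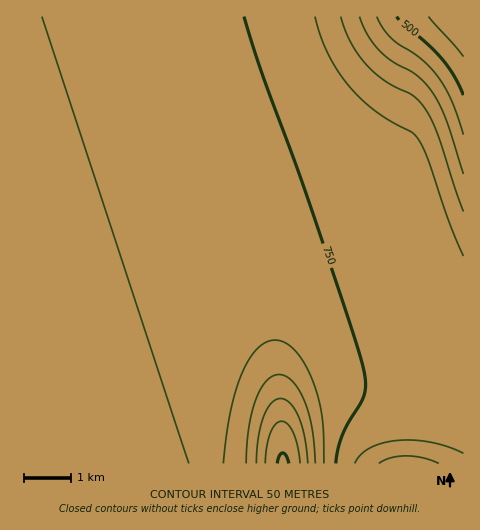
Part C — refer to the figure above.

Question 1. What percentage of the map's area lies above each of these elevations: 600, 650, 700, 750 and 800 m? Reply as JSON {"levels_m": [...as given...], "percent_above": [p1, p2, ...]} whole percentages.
{"levels_m": [600, 650, 700, 750, 800], "percent_above": [97, 95, 91, 67, 27]}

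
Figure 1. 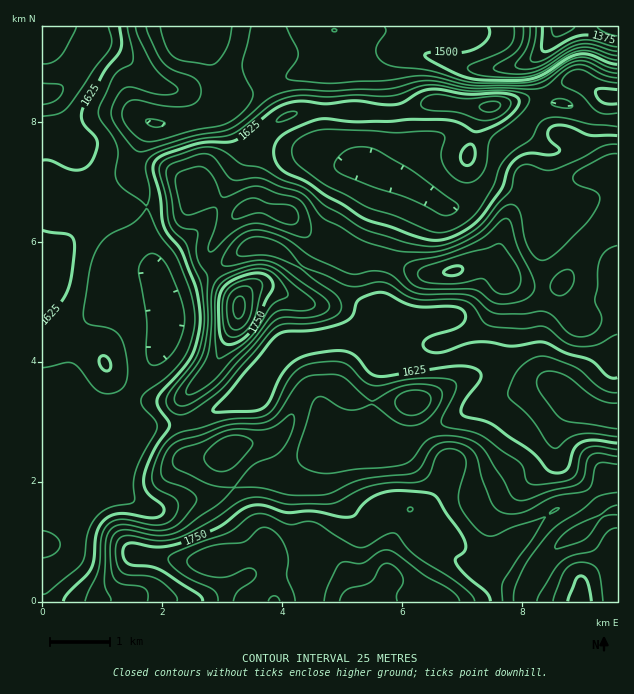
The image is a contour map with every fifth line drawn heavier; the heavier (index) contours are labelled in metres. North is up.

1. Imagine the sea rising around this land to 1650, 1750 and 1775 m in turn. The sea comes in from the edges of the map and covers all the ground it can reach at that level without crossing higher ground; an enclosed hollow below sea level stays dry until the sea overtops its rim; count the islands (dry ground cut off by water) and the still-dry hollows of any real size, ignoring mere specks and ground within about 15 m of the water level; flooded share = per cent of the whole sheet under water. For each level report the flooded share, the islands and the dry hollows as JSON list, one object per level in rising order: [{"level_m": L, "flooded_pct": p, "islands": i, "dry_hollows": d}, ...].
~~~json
[{"level_m": 1650, "flooded_pct": 54, "islands": 1, "dry_hollows": 0}, {"level_m": 1750, "flooded_pct": 91, "islands": 1, "dry_hollows": 0}, {"level_m": 1775, "flooded_pct": 94, "islands": 1, "dry_hollows": 0}]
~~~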